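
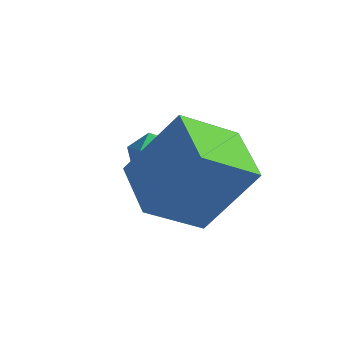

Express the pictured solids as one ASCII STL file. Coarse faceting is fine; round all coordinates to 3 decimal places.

solid 
facet normal 0.063 -0.093 0.994
outer loop
vertex -4.1 3.11 0.91
vertex -3.87 2.504 0.839
vertex -3.458 3.009 0.86
endloop
endfacet
facet normal 0.154 0.587 0.795
outer loop
vertex -4.1 3.11 0.91
vertex -3.458 3.009 0.86
vertex -3.734 3.508 0.545
endloop
endfacet
facet normal -0.427 0.792 0.436
outer loop
vertex -4.1 3.11 0.91
vertex -3.734 3.508 0.545
vertex -4.317 3.312 0.33
endloop
endfacet
facet normal -0.879 0.239 0.412
outer loop
vertex -4.1 3.11 0.91
vertex -4.317 3.312 0.33
vertex -4.401 2.692 0.511
endloop
endfacet
facet normal -0.576 -0.307 0.757
outer loop
vertex -4.1 3.11 0.91
vertex -4.401 2.692 0.511
vertex -3.87 2.504 0.839
endloop
endfacet
facet normal 0.710 0.612 0.347
outer loop
vertex -3.734 3.508 0.545
vertex -3.458 3.009 0.86
vertex -3.279 3.148 0.249
endloop
endfacet
facet normal 0.562 -0.487 0.669
outer loop
vertex -3.458 3.009 0.86
vertex -3.87 2.504 0.839
vertex -3.363 2.528 0.43
endloop
endfacet
facet normal -0.472 -0.833 0.287
outer loop
vertex -3.87 2.504 0.839
vertex -4.401 2.692 0.511
vertex -3.946 2.332 0.215
endloop
endfacet
facet normal -0.961 0.051 -0.270
outer loop
vertex -4.401 2.692 0.511
vertex -4.317 3.312 0.33
vertex -4.222 2.831 -0.1
endloop
endfacet
facet normal -0.232 0.945 -0.232
outer loop
vertex -4.317 3.312 0.33
vertex -3.734 3.508 0.545
vertex -3.81 3.336 -0.079
endloop
endfacet
facet normal 0.879 -0.239 -0.412
outer loop
vertex -3.58 2.73 -0.15
vertex -3.279 3.148 0.249
vertex -3.363 2.528 0.43
endloop
endfacet
facet normal 0.427 -0.792 -0.436
outer loop
vertex -3.58 2.73 -0.15
vertex -3.363 2.528 0.43
vertex -3.946 2.332 0.215
endloop
endfacet
facet normal -0.154 -0.587 -0.795
outer loop
vertex -3.58 2.73 -0.15
vertex -3.946 2.332 0.215
vertex -4.222 2.831 -0.1
endloop
endfacet
facet normal -0.063 0.093 -0.994
outer loop
vertex -3.58 2.73 -0.15
vertex -4.222 2.831 -0.1
vertex -3.81 3.336 -0.079
endloop
endfacet
facet normal 0.576 0.307 -0.757
outer loop
vertex -3.58 2.73 -0.15
vertex -3.81 3.336 -0.079
vertex -3.279 3.148 0.249
endloop
endfacet
facet normal 0.961 -0.051 0.270
outer loop
vertex -3.363 2.528 0.43
vertex -3.279 3.148 0.249
vertex -3.458 3.009 0.86
endloop
endfacet
facet normal 0.232 -0.945 0.232
outer loop
vertex -3.946 2.332 0.215
vertex -3.363 2.528 0.43
vertex -3.87 2.504 0.839
endloop
endfacet
facet normal -0.710 -0.612 -0.347
outer loop
vertex -4.222 2.831 -0.1
vertex -3.946 2.332 0.215
vertex -4.401 2.692 0.511
endloop
endfacet
facet normal -0.562 0.487 -0.669
outer loop
vertex -3.81 3.336 -0.079
vertex -4.222 2.831 -0.1
vertex -4.317 3.312 0.33
endloop
endfacet
facet normal 0.472 0.833 -0.287
outer loop
vertex -3.279 3.148 0.249
vertex -3.81 3.336 -0.079
vertex -3.734 3.508 0.545
endloop
endfacet
facet normal -0.377 -0.485 -0.789
outer loop
vertex -2.265 0.62 1.103
vertex -3.541 1.515 1.163
vertex -1.501 1.781 0.024
endloop
endfacet
facet normal 0.818 -0.574 -0.039
outer loop
vertex -0.719 2.785 1.657
vertex -2.265 0.62 1.103
vertex -1.501 1.781 0.024
endloop
endfacet
facet normal -0.377 -0.485 -0.789
outer loop
vertex -1.501 1.781 0.024
vertex -3.541 1.515 1.163
vertex -2.777 2.677 0.084
endloop
endfacet
facet normal 0.434 0.660 -0.613
outer loop
vertex -2.777 2.677 0.084
vertex -0.719 2.785 1.657
vertex -1.501 1.781 0.024
endloop
endfacet
facet normal -0.434 -0.660 0.613
outer loop
vertex -2.265 0.62 1.103
vertex -2.759 2.519 2.796
vertex -3.541 1.515 1.163
endloop
endfacet
facet normal 0.818 -0.574 -0.039
outer loop
vertex -1.483 1.623 2.736
vertex -2.265 0.62 1.103
vertex -0.719 2.785 1.657
endloop
endfacet
facet normal -0.434 -0.660 0.613
outer loop
vertex -1.483 1.623 2.736
vertex -2.759 2.519 2.796
vertex -2.265 0.62 1.103
endloop
endfacet
facet normal -0.818 0.574 0.039
outer loop
vertex -3.541 1.515 1.163
vertex -2.759 2.519 2.796
vertex -2.777 2.677 0.084
endloop
endfacet
facet normal 0.434 0.660 -0.613
outer loop
vertex -1.995 3.68 1.717
vertex -0.719 2.785 1.657
vertex -2.777 2.677 0.084
endloop
endfacet
facet normal -0.818 0.574 0.039
outer loop
vertex -2.777 2.677 0.084
vertex -2.759 2.519 2.796
vertex -1.995 3.68 1.717
endloop
endfacet
facet normal 0.377 0.485 0.789
outer loop
vertex -1.995 3.68 1.717
vertex -1.483 1.623 2.736
vertex -0.719 2.785 1.657
endloop
endfacet
facet normal 0.378 0.485 0.789
outer loop
vertex -2.759 2.519 2.796
vertex -1.483 1.623 2.736
vertex -1.995 3.68 1.717
endloop
endfacet

endsolid


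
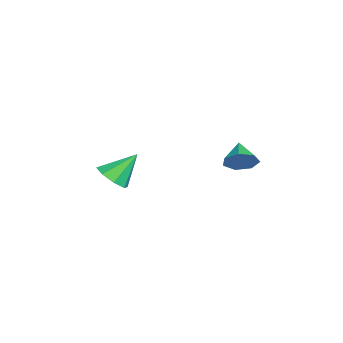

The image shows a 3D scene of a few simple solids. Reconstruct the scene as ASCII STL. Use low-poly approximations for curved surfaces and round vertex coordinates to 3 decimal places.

solid 
facet normal 0.873 0.095 -0.479
outer loop
vertex 1.537 3.836 1.302
vertex 1.137 3.949 0.595
vertex 1.376 4.511 1.143
endloop
endfacet
facet normal -0.078 0.211 0.974
outer loop
vertex 1.537 3.836 1.302
vertex 1.376 4.511 1.143
vertex 0.063 3.831 1.185
endloop
endfacet
facet normal 0.872 0.096 -0.479
outer loop
vertex 1.376 4.511 1.143
vertex 1.137 3.949 0.595
vertex 1.034 4.762 0.571
endloop
endfacet
facet normal -0.370 0.749 0.550
outer loop
vertex 1.376 4.511 1.143
vertex 1.034 4.762 0.571
vertex 0.063 3.831 1.185
endloop
endfacet
facet normal 0.872 0.096 -0.479
outer loop
vertex 1.034 4.762 0.571
vertex 1.137 3.949 0.595
vertex 0.77 4.401 0.018
endloop
endfacet
facet normal -0.721 0.685 -0.103
outer loop
vertex 1.034 4.762 0.571
vertex 0.77 4.401 0.018
vertex 0.063 3.831 1.185
endloop
endfacet
facet normal 0.872 0.096 -0.479
outer loop
vertex 0.77 4.401 0.018
vertex 1.137 3.949 0.595
vertex 0.782 3.699 -0.101
endloop
endfacet
facet normal -0.868 0.069 -0.492
outer loop
vertex 0.77 4.401 0.018
vertex 0.782 3.699 -0.101
vertex 0.063 3.831 1.185
endloop
endfacet
facet normal 0.873 0.095 -0.479
outer loop
vertex 0.782 3.699 -0.101
vertex 1.137 3.949 0.595
vertex 1.061 3.185 0.305
endloop
endfacet
facet normal -0.699 -0.637 -0.326
outer loop
vertex 0.782 3.699 -0.101
vertex 1.061 3.185 0.305
vertex 0.063 3.831 1.185
endloop
endfacet
facet normal 0.873 0.095 -0.479
outer loop
vertex 1.061 3.185 0.305
vertex 1.137 3.949 0.595
vertex 1.397 3.246 0.929
endloop
endfacet
facet normal -0.342 -0.899 0.272
outer loop
vertex 1.061 3.185 0.305
vertex 1.397 3.246 0.929
vertex 0.063 3.831 1.185
endloop
endfacet
facet normal 0.873 0.095 -0.479
outer loop
vertex 1.397 3.246 0.929
vertex 1.137 3.949 0.595
vertex 1.537 3.836 1.302
endloop
endfacet
facet normal -0.066 -0.522 0.850
outer loop
vertex 1.397 3.246 0.929
vertex 1.537 3.836 1.302
vertex 0.063 3.831 1.185
endloop
endfacet
facet normal 0.258 -0.638 -0.726
outer loop
vertex -2.056 -2.306 -2.171
vertex -2.692 -1.925 -2.732
vertex -1.793 -1.766 -2.552
endloop
endfacet
facet normal 0.690 0.161 0.705
outer loop
vertex -2.056 -2.306 -2.171
vertex -1.793 -1.766 -2.552
vertex -3.148 -0.795 -1.448
endloop
endfacet
facet normal 0.258 -0.638 -0.726
outer loop
vertex -1.793 -1.766 -2.552
vertex -2.692 -1.925 -2.732
vertex -2.057 -1.319 -3.039
endloop
endfacet
facet normal 0.690 0.679 0.249
outer loop
vertex -1.793 -1.766 -2.552
vertex -2.057 -1.319 -3.039
vertex -3.148 -0.795 -1.448
endloop
endfacet
facet normal 0.258 -0.638 -0.726
outer loop
vertex -2.057 -1.319 -3.039
vertex -2.692 -1.925 -2.732
vertex -2.692 -1.226 -3.346
endloop
endfacet
facet normal 0.221 0.961 -0.165
outer loop
vertex -2.057 -1.319 -3.039
vertex -2.692 -1.226 -3.346
vertex -3.148 -0.795 -1.448
endloop
endfacet
facet normal 0.258 -0.638 -0.726
outer loop
vertex -2.692 -1.226 -3.346
vertex -2.692 -1.925 -2.732
vertex -3.328 -1.543 -3.294
endloop
endfacet
facet normal -0.445 0.844 -0.299
outer loop
vertex -2.692 -1.226 -3.346
vertex -3.328 -1.543 -3.294
vertex -3.148 -0.795 -1.448
endloop
endfacet
facet normal 0.257 -0.638 -0.725
outer loop
vertex -3.328 -1.543 -3.294
vertex -2.692 -1.925 -2.732
vertex -3.591 -2.083 -2.912
endloop
endfacet
facet normal -0.916 0.396 -0.071
outer loop
vertex -3.328 -1.543 -3.294
vertex -3.591 -2.083 -2.912
vertex -3.148 -0.795 -1.448
endloop
endfacet
facet normal 0.257 -0.638 -0.725
outer loop
vertex -3.591 -2.083 -2.912
vertex -2.692 -1.925 -2.732
vertex -3.327 -2.53 -2.425
endloop
endfacet
facet normal -0.915 -0.122 0.384
outer loop
vertex -3.591 -2.083 -2.912
vertex -3.327 -2.53 -2.425
vertex -3.148 -0.795 -1.448
endloop
endfacet
facet normal 0.257 -0.638 -0.726
outer loop
vertex -3.327 -2.53 -2.425
vertex -2.692 -1.925 -2.732
vertex -2.692 -2.623 -2.118
endloop
endfacet
facet normal -0.445 -0.404 0.799
outer loop
vertex -3.327 -2.53 -2.425
vertex -2.692 -2.623 -2.118
vertex -3.148 -0.795 -1.448
endloop
endfacet
facet normal 0.258 -0.638 -0.725
outer loop
vertex -2.692 -2.623 -2.118
vertex -2.692 -1.925 -2.732
vertex -2.056 -2.306 -2.171
endloop
endfacet
facet normal 0.221 -0.287 0.932
outer loop
vertex -2.692 -2.623 -2.118
vertex -2.056 -2.306 -2.171
vertex -3.148 -0.795 -1.448
endloop
endfacet

endsolid


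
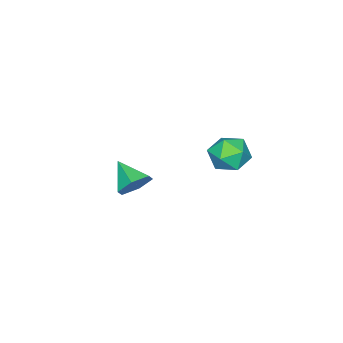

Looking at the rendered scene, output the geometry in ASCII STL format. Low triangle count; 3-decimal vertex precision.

solid 
facet normal -0.920 0.388 0.059
outer loop
vertex 1.412 3.672 1.079
vertex 1.12 2.988 1.019
vertex 1.281 3.267 1.692
endloop
endfacet
facet normal -0.452 0.786 0.423
outer loop
vertex 1.412 3.672 1.079
vertex 1.281 3.267 1.692
vertex 1.912 3.661 1.634
endloop
endfacet
facet normal 0.056 0.998 -0.031
outer loop
vertex 1.412 3.672 1.079
vertex 1.912 3.661 1.634
vertex 2.141 3.626 0.924
endloop
endfacet
facet normal -0.097 0.731 -0.675
outer loop
vertex 1.412 3.672 1.079
vertex 2.141 3.626 0.924
vertex 1.651 3.21 0.544
endloop
endfacet
facet normal -0.701 0.354 -0.619
outer loop
vertex 1.412 3.672 1.079
vertex 1.651 3.21 0.544
vertex 1.12 2.988 1.019
endloop
endfacet
facet normal -0.147 0.371 0.917
outer loop
vertex 1.912 3.661 1.634
vertex 1.281 3.267 1.692
vertex 1.929 2.97 1.916
endloop
endfacet
facet normal -0.904 -0.272 0.329
outer loop
vertex 1.281 3.267 1.692
vertex 1.12 2.988 1.019
vertex 1.439 2.554 1.536
endloop
endfacet
facet normal -0.550 -0.327 -0.768
outer loop
vertex 1.12 2.988 1.019
vertex 1.651 3.21 0.544
vertex 1.668 2.519 0.826
endloop
endfacet
facet normal 0.427 0.283 -0.859
outer loop
vertex 1.651 3.21 0.544
vertex 2.141 3.626 0.924
vertex 2.299 2.913 0.768
endloop
endfacet
facet normal 0.676 0.714 0.183
outer loop
vertex 2.141 3.626 0.924
vertex 1.912 3.661 1.634
vertex 2.46 3.192 1.441
endloop
endfacet
facet normal 0.097 -0.731 0.675
outer loop
vertex 2.168 2.508 1.381
vertex 1.929 2.97 1.916
vertex 1.439 2.554 1.536
endloop
endfacet
facet normal -0.056 -0.998 0.031
outer loop
vertex 2.168 2.508 1.381
vertex 1.439 2.554 1.536
vertex 1.668 2.519 0.826
endloop
endfacet
facet normal 0.452 -0.786 -0.423
outer loop
vertex 2.168 2.508 1.381
vertex 1.668 2.519 0.826
vertex 2.299 2.913 0.768
endloop
endfacet
facet normal 0.920 -0.388 -0.059
outer loop
vertex 2.168 2.508 1.381
vertex 2.299 2.913 0.768
vertex 2.46 3.192 1.441
endloop
endfacet
facet normal 0.701 -0.354 0.619
outer loop
vertex 2.168 2.508 1.381
vertex 2.46 3.192 1.441
vertex 1.929 2.97 1.916
endloop
endfacet
facet normal -0.427 -0.283 0.859
outer loop
vertex 1.439 2.554 1.536
vertex 1.929 2.97 1.916
vertex 1.281 3.267 1.692
endloop
endfacet
facet normal -0.676 -0.714 -0.183
outer loop
vertex 1.668 2.519 0.826
vertex 1.439 2.554 1.536
vertex 1.12 2.988 1.019
endloop
endfacet
facet normal 0.147 -0.371 -0.917
outer loop
vertex 2.299 2.913 0.768
vertex 1.668 2.519 0.826
vertex 1.651 3.21 0.544
endloop
endfacet
facet normal 0.904 0.272 -0.329
outer loop
vertex 2.46 3.192 1.441
vertex 2.299 2.913 0.768
vertex 2.141 3.626 0.924
endloop
endfacet
facet normal 0.550 0.327 0.768
outer loop
vertex 1.929 2.97 1.916
vertex 2.46 3.192 1.441
vertex 1.912 3.661 1.634
endloop
endfacet
facet normal 0.280 0.812 -0.513
outer loop
vertex 2.202 -0.93 -2.158
vertex 1.553 -0.695 -2.14
vertex 1.995 -0.529 -1.636
endloop
endfacet
facet normal 0.685 -0.420 0.595
outer loop
vertex 2.202 -0.93 -2.158
vertex 1.995 -0.529 -1.636
vertex 1.227 -1.645 -1.54
endloop
endfacet
facet normal 0.280 0.812 -0.513
outer loop
vertex 1.995 -0.529 -1.636
vertex 1.553 -0.695 -2.14
vertex 1.346 -0.294 -1.618
endloop
endfacet
facet normal 0.047 0.053 0.997
outer loop
vertex 1.995 -0.529 -1.636
vertex 1.346 -0.294 -1.618
vertex 1.227 -1.645 -1.54
endloop
endfacet
facet normal 0.279 0.812 -0.513
outer loop
vertex 1.346 -0.294 -1.618
vertex 1.553 -0.695 -2.14
vertex 0.905 -0.461 -2.122
endloop
endfacet
facet normal -0.765 0.104 0.635
outer loop
vertex 1.346 -0.294 -1.618
vertex 0.905 -0.461 -2.122
vertex 1.227 -1.645 -1.54
endloop
endfacet
facet normal 0.279 0.812 -0.513
outer loop
vertex 0.905 -0.461 -2.122
vertex 1.553 -0.695 -2.14
vertex 1.112 -0.862 -2.644
endloop
endfacet
facet normal -0.939 -0.318 -0.128
outer loop
vertex 0.905 -0.461 -2.122
vertex 1.112 -0.862 -2.644
vertex 1.227 -1.645 -1.54
endloop
endfacet
facet normal 0.279 0.812 -0.513
outer loop
vertex 1.112 -0.862 -2.644
vertex 1.553 -0.695 -2.14
vertex 1.761 -1.096 -2.662
endloop
endfacet
facet normal -0.300 -0.792 -0.531
outer loop
vertex 1.112 -0.862 -2.644
vertex 1.761 -1.096 -2.662
vertex 1.227 -1.645 -1.54
endloop
endfacet
facet normal 0.280 0.812 -0.512
outer loop
vertex 1.761 -1.096 -2.662
vertex 1.553 -0.695 -2.14
vertex 2.202 -0.93 -2.158
endloop
endfacet
facet normal 0.511 -0.843 -0.169
outer loop
vertex 1.761 -1.096 -2.662
vertex 2.202 -0.93 -2.158
vertex 1.227 -1.645 -1.54
endloop
endfacet

endsolid


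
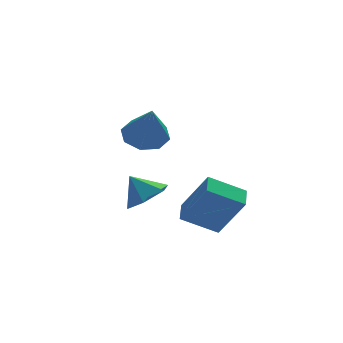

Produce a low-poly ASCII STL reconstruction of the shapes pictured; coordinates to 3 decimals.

solid 
facet normal -0.384 0.358 -0.851
outer loop
vertex -2.385 0.07 0.406
vertex -2.067 0.868 0.598
vertex -1.128 -0.262 -0.301
endloop
endfacet
facet normal -0.362 -0.906 -0.218
outer loop
vertex -0.413 -0.928 1.282
vertex -2.385 0.07 0.406
vertex -1.128 -0.262 -0.301
endloop
endfacet
facet normal -0.384 0.358 -0.851
outer loop
vertex -1.128 -0.262 -0.301
vertex -2.067 0.868 0.598
vertex -0.81 0.536 -0.109
endloop
endfacet
facet normal 0.850 -0.224 -0.478
outer loop
vertex -0.81 0.536 -0.109
vertex -0.413 -0.928 1.282
vertex -1.128 -0.262 -0.301
endloop
endfacet
facet normal -0.850 0.224 0.478
outer loop
vertex -2.385 0.07 0.406
vertex -1.352 0.202 2.181
vertex -2.067 0.868 0.598
endloop
endfacet
facet normal -0.362 -0.906 -0.218
outer loop
vertex -1.67 -0.596 1.989
vertex -2.385 0.07 0.406
vertex -0.413 -0.928 1.282
endloop
endfacet
facet normal -0.850 0.224 0.478
outer loop
vertex -1.67 -0.596 1.989
vertex -1.352 0.202 2.181
vertex -2.385 0.07 0.406
endloop
endfacet
facet normal 0.362 0.906 0.218
outer loop
vertex -2.067 0.868 0.598
vertex -1.352 0.202 2.181
vertex -0.81 0.536 -0.109
endloop
endfacet
facet normal 0.850 -0.224 -0.478
outer loop
vertex -0.095 -0.13 1.474
vertex -0.413 -0.928 1.282
vertex -0.81 0.536 -0.109
endloop
endfacet
facet normal 0.362 0.906 0.218
outer loop
vertex -0.81 0.536 -0.109
vertex -1.352 0.202 2.181
vertex -0.095 -0.13 1.474
endloop
endfacet
facet normal 0.384 -0.358 0.851
outer loop
vertex -0.095 -0.13 1.474
vertex -1.67 -0.596 1.989
vertex -0.413 -0.928 1.282
endloop
endfacet
facet normal 0.384 -0.358 0.851
outer loop
vertex -1.352 0.202 2.181
vertex -1.67 -0.596 1.989
vertex -0.095 -0.13 1.474
endloop
endfacet
facet normal 0.000 0.471 -0.882
outer loop
vertex -1.501 4.299 2.691
vertex -2.349 4.06 2.563
vertex -1.941 4.758 2.936
endloop
endfacet
facet normal 0.690 0.313 0.653
outer loop
vertex -1.501 4.299 2.691
vertex -1.941 4.758 2.936
vertex -2.351 3.24 4.097
endloop
endfacet
facet normal 0.001 0.471 -0.882
outer loop
vertex -1.941 4.758 2.936
vertex -2.349 4.06 2.563
vertex -2.62 4.808 2.962
endloop
endfacet
facet normal 0.074 0.593 0.802
outer loop
vertex -1.941 4.758 2.936
vertex -2.62 4.808 2.962
vertex -2.351 3.24 4.097
endloop
endfacet
facet normal 0.001 0.471 -0.882
outer loop
vertex -2.62 4.808 2.962
vertex -2.349 4.06 2.563
vertex -3.14 4.421 2.755
endloop
endfacet
facet normal -0.583 0.408 0.702
outer loop
vertex -2.62 4.808 2.962
vertex -3.14 4.421 2.755
vertex -2.351 3.24 4.097
endloop
endfacet
facet normal 0.002 0.472 -0.881
outer loop
vertex -3.14 4.421 2.755
vertex -2.349 4.06 2.563
vertex -3.197 3.822 2.434
endloop
endfacet
facet normal -0.901 -0.135 0.411
outer loop
vertex -3.14 4.421 2.755
vertex -3.197 3.822 2.434
vertex -2.351 3.24 4.097
endloop
endfacet
facet normal 0.002 0.472 -0.882
outer loop
vertex -3.197 3.822 2.434
vertex -2.349 4.06 2.563
vertex -2.757 3.363 2.189
endloop
endfacet
facet normal -0.691 -0.716 0.101
outer loop
vertex -3.197 3.822 2.434
vertex -2.757 3.363 2.189
vertex -2.351 3.24 4.097
endloop
endfacet
facet normal 0.001 0.472 -0.881
outer loop
vertex -2.757 3.363 2.189
vertex -2.349 4.06 2.563
vertex -2.078 3.313 2.163
endloop
endfacet
facet normal -0.075 -0.996 -0.048
outer loop
vertex -2.757 3.363 2.189
vertex -2.078 3.313 2.163
vertex -2.351 3.24 4.097
endloop
endfacet
facet normal 0.001 0.472 -0.881
outer loop
vertex -2.078 3.313 2.163
vertex -2.349 4.06 2.563
vertex -1.558 3.7 2.371
endloop
endfacet
facet normal 0.583 -0.811 0.052
outer loop
vertex -2.078 3.313 2.163
vertex -1.558 3.7 2.371
vertex -2.351 3.24 4.097
endloop
endfacet
facet normal 0.000 0.471 -0.882
outer loop
vertex -1.558 3.7 2.371
vertex -2.349 4.06 2.563
vertex -1.501 4.299 2.691
endloop
endfacet
facet normal 0.900 -0.268 0.342
outer loop
vertex -1.558 3.7 2.371
vertex -1.501 4.299 2.691
vertex -2.351 3.24 4.097
endloop
endfacet
facet normal 0.456 -0.418 -0.786
outer loop
vertex -2.524 1.359 1.136
vertex -2.927 1.938 0.594
vertex -2.135 2.137 0.948
endloop
endfacet
facet normal 0.377 0.035 0.926
outer loop
vertex -2.524 1.359 1.136
vertex -2.135 2.137 0.948
vertex -3.433 2.402 1.466
endloop
endfacet
facet normal 0.456 -0.418 -0.786
outer loop
vertex -2.135 2.137 0.948
vertex -2.927 1.938 0.594
vertex -2.538 2.716 0.406
endloop
endfacet
facet normal 0.369 0.759 0.536
outer loop
vertex -2.135 2.137 0.948
vertex -2.538 2.716 0.406
vertex -3.433 2.402 1.466
endloop
endfacet
facet normal 0.456 -0.418 -0.786
outer loop
vertex -2.538 2.716 0.406
vertex -2.927 1.938 0.594
vertex -3.33 2.517 0.052
endloop
endfacet
facet normal -0.268 0.962 0.059
outer loop
vertex -2.538 2.716 0.406
vertex -3.33 2.517 0.052
vertex -3.433 2.402 1.466
endloop
endfacet
facet normal 0.456 -0.418 -0.786
outer loop
vertex -3.33 2.517 0.052
vertex -2.927 1.938 0.594
vertex -3.719 1.739 0.24
endloop
endfacet
facet normal -0.897 0.441 -0.029
outer loop
vertex -3.33 2.517 0.052
vertex -3.719 1.739 0.24
vertex -3.433 2.402 1.466
endloop
endfacet
facet normal 0.456 -0.418 -0.786
outer loop
vertex -3.719 1.739 0.24
vertex -2.927 1.938 0.594
vertex -3.316 1.16 0.782
endloop
endfacet
facet normal -0.889 -0.282 0.360
outer loop
vertex -3.719 1.739 0.24
vertex -3.316 1.16 0.782
vertex -3.433 2.402 1.466
endloop
endfacet
facet normal 0.456 -0.418 -0.786
outer loop
vertex -3.316 1.16 0.782
vertex -2.927 1.938 0.594
vertex -2.524 1.359 1.136
endloop
endfacet
facet normal -0.252 -0.485 0.837
outer loop
vertex -3.316 1.16 0.782
vertex -2.524 1.359 1.136
vertex -3.433 2.402 1.466
endloop
endfacet

endsolid


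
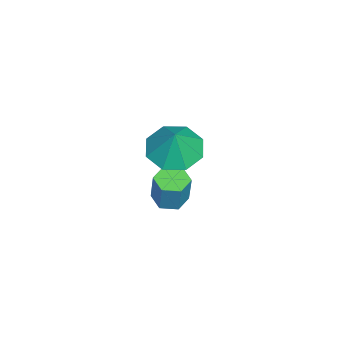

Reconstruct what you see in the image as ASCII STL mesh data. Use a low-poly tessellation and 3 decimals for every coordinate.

solid 
facet normal -0.419 -0.088 -0.904
outer loop
vertex 3.186 4.409 -0.49
vertex 2.42 3.873 -0.083
vertex 2.594 4.863 -0.26
endloop
endfacet
facet normal 0.650 0.705 0.283
outer loop
vertex 3.186 4.409 -0.49
vertex 2.594 4.863 -0.26
vertex 2.96 3.987 1.083
endloop
endfacet
facet normal -0.419 -0.088 -0.904
outer loop
vertex 2.594 4.863 -0.26
vertex 2.42 3.873 -0.083
vertex 1.9 4.737 0.074
endloop
endfacet
facet normal 0.099 0.846 0.525
outer loop
vertex 2.594 4.863 -0.26
vertex 1.9 4.737 0.074
vertex 2.96 3.987 1.083
endloop
endfacet
facet normal -0.420 -0.088 -0.903
outer loop
vertex 1.9 4.737 0.074
vertex 2.42 3.873 -0.083
vertex 1.51 4.105 0.317
endloop
endfacet
facet normal -0.365 0.522 0.771
outer loop
vertex 1.9 4.737 0.074
vertex 1.51 4.105 0.317
vertex 2.96 3.987 1.083
endloop
endfacet
facet normal -0.419 -0.088 -0.904
outer loop
vertex 1.51 4.105 0.317
vertex 2.42 3.873 -0.083
vertex 1.653 3.338 0.325
endloop
endfacet
facet normal -0.471 -0.079 0.879
outer loop
vertex 1.51 4.105 0.317
vertex 1.653 3.338 0.325
vertex 2.96 3.987 1.083
endloop
endfacet
facet normal -0.420 -0.087 -0.903
outer loop
vertex 1.653 3.338 0.325
vertex 2.42 3.873 -0.083
vertex 2.245 2.884 0.094
endloop
endfacet
facet normal -0.156 -0.602 0.783
outer loop
vertex 1.653 3.338 0.325
vertex 2.245 2.884 0.094
vertex 2.96 3.987 1.083
endloop
endfacet
facet normal -0.419 -0.088 -0.904
outer loop
vertex 2.245 2.884 0.094
vertex 2.42 3.873 -0.083
vertex 2.939 3.01 -0.24
endloop
endfacet
facet normal 0.395 -0.742 0.542
outer loop
vertex 2.245 2.884 0.094
vertex 2.939 3.01 -0.24
vertex 2.96 3.987 1.083
endloop
endfacet
facet normal -0.419 -0.088 -0.904
outer loop
vertex 2.939 3.01 -0.24
vertex 2.42 3.873 -0.083
vertex 3.329 3.642 -0.482
endloop
endfacet
facet normal 0.860 -0.418 0.295
outer loop
vertex 2.939 3.01 -0.24
vertex 3.329 3.642 -0.482
vertex 2.96 3.987 1.083
endloop
endfacet
facet normal -0.419 -0.088 -0.904
outer loop
vertex 3.329 3.642 -0.482
vertex 2.42 3.873 -0.083
vertex 3.186 4.409 -0.49
endloop
endfacet
facet normal 0.965 0.182 0.187
outer loop
vertex 3.329 3.642 -0.482
vertex 3.186 4.409 -0.49
vertex 2.96 3.987 1.083
endloop
endfacet
facet normal -0.253 -0.113 -0.961
outer loop
vertex 1.171 3.088 -4.548
vertex 0.564 3.341 -4.418
vertex 1.065 3.748 -4.598
endloop
endfacet
facet normal 0.955 0.133 -0.267
outer loop
vertex 1.171 3.088 -4.548
vertex 1.065 3.748 -4.598
vertex 1.522 3.246 -3.212
endloop
endfacet
facet normal 0.955 0.132 -0.267
outer loop
vertex 1.522 3.246 -3.212
vertex 1.065 3.748 -4.598
vertex 1.417 3.905 -3.262
endloop
endfacet
facet normal 0.253 0.113 0.961
outer loop
vertex 1.522 3.246 -3.212
vertex 1.417 3.905 -3.262
vertex 0.916 3.499 -3.082
endloop
endfacet
facet normal -0.253 -0.113 -0.961
outer loop
vertex 1.065 3.748 -4.598
vertex 0.564 3.341 -4.418
vertex 0.459 4.001 -4.468
endloop
endfacet
facet normal 0.341 0.919 -0.198
outer loop
vertex 1.065 3.748 -4.598
vertex 0.459 4.001 -4.468
vertex 1.417 3.905 -3.262
endloop
endfacet
facet normal 0.341 0.919 -0.198
outer loop
vertex 1.417 3.905 -3.262
vertex 0.459 4.001 -4.468
vertex 0.81 4.158 -3.132
endloop
endfacet
facet normal 0.253 0.114 0.961
outer loop
vertex 1.417 3.905 -3.262
vertex 0.81 4.158 -3.132
vertex 0.916 3.499 -3.082
endloop
endfacet
facet normal -0.253 -0.113 -0.961
outer loop
vertex 0.459 4.001 -4.468
vertex 0.564 3.341 -4.418
vertex -0.042 3.594 -4.288
endloop
endfacet
facet normal -0.614 0.786 0.069
outer loop
vertex 0.459 4.001 -4.468
vertex -0.042 3.594 -4.288
vertex 0.81 4.158 -3.132
endloop
endfacet
facet normal -0.613 0.787 0.068
outer loop
vertex 0.81 4.158 -3.132
vertex -0.042 3.594 -4.288
vertex 0.309 3.752 -2.952
endloop
endfacet
facet normal 0.253 0.114 0.961
outer loop
vertex 0.81 4.158 -3.132
vertex 0.309 3.752 -2.952
vertex 0.916 3.499 -3.082
endloop
endfacet
facet normal -0.253 -0.113 -0.961
outer loop
vertex -0.042 3.594 -4.288
vertex 0.564 3.341 -4.418
vertex 0.063 2.935 -4.238
endloop
endfacet
facet normal -0.955 -0.132 0.266
outer loop
vertex -0.042 3.594 -4.288
vertex 0.063 2.935 -4.238
vertex 0.309 3.752 -2.952
endloop
endfacet
facet normal -0.954 -0.133 0.267
outer loop
vertex 0.309 3.752 -2.952
vertex 0.063 2.935 -4.238
vertex 0.415 3.092 -2.902
endloop
endfacet
facet normal 0.253 0.113 0.961
outer loop
vertex 0.309 3.752 -2.952
vertex 0.415 3.092 -2.902
vertex 0.916 3.499 -3.082
endloop
endfacet
facet normal -0.253 -0.114 -0.961
outer loop
vertex 0.063 2.935 -4.238
vertex 0.564 3.341 -4.418
vertex 0.67 2.682 -4.368
endloop
endfacet
facet normal -0.341 -0.919 0.198
outer loop
vertex 0.063 2.935 -4.238
vertex 0.67 2.682 -4.368
vertex 0.415 3.092 -2.902
endloop
endfacet
facet normal -0.341 -0.919 0.198
outer loop
vertex 0.415 3.092 -2.902
vertex 0.67 2.682 -4.368
vertex 1.021 2.839 -3.032
endloop
endfacet
facet normal 0.253 0.113 0.961
outer loop
vertex 0.415 3.092 -2.902
vertex 1.021 2.839 -3.032
vertex 0.916 3.499 -3.082
endloop
endfacet
facet normal -0.253 -0.114 -0.961
outer loop
vertex 0.67 2.682 -4.368
vertex 0.564 3.341 -4.418
vertex 1.171 3.088 -4.548
endloop
endfacet
facet normal 0.613 -0.787 -0.069
outer loop
vertex 0.67 2.682 -4.368
vertex 1.171 3.088 -4.548
vertex 1.021 2.839 -3.032
endloop
endfacet
facet normal 0.614 -0.786 -0.068
outer loop
vertex 1.021 2.839 -3.032
vertex 1.171 3.088 -4.548
vertex 1.522 3.246 -3.212
endloop
endfacet
facet normal 0.253 0.113 0.961
outer loop
vertex 1.021 2.839 -3.032
vertex 1.522 3.246 -3.212
vertex 0.916 3.499 -3.082
endloop
endfacet

endsolid


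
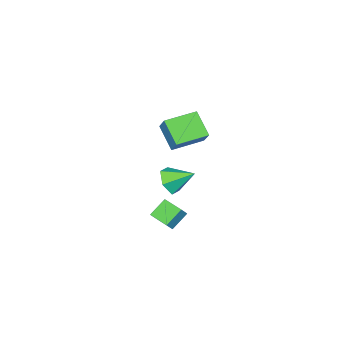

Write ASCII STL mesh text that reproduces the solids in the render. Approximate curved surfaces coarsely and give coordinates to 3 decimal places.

solid 
facet normal -0.938 0.333 0.097
outer loop
vertex -4.851 -3.388 1.2
vertex -4.461 -1.936 -0.011
vertex -5.274 -4.241 0.041
endloop
endfacet
facet normal -0.202 -0.752 0.627
outer loop
vertex -3.239 -4.964 -0.169
vertex -4.851 -3.388 1.2
vertex -5.274 -4.241 0.041
endloop
endfacet
facet normal -0.938 0.333 0.097
outer loop
vertex -5.274 -4.241 0.041
vertex -4.461 -1.936 -0.011
vertex -4.884 -2.79 -1.17
endloop
endfacet
facet normal -0.282 -0.569 -0.773
outer loop
vertex -4.884 -2.79 -1.17
vertex -3.239 -4.964 -0.169
vertex -5.274 -4.241 0.041
endloop
endfacet
facet normal 0.282 0.569 0.773
outer loop
vertex -4.851 -3.388 1.2
vertex -2.426 -2.659 -0.221
vertex -4.461 -1.936 -0.011
endloop
endfacet
facet normal -0.202 -0.752 0.628
outer loop
vertex -2.816 -4.11 0.99
vertex -4.851 -3.388 1.2
vertex -3.239 -4.964 -0.169
endloop
endfacet
facet normal 0.282 0.569 0.773
outer loop
vertex -2.816 -4.11 0.99
vertex -2.426 -2.659 -0.221
vertex -4.851 -3.388 1.2
endloop
endfacet
facet normal 0.202 0.752 -0.628
outer loop
vertex -4.461 -1.936 -0.011
vertex -2.426 -2.659 -0.221
vertex -4.884 -2.79 -1.17
endloop
endfacet
facet normal -0.282 -0.569 -0.773
outer loop
vertex -2.849 -3.512 -1.38
vertex -3.239 -4.964 -0.169
vertex -4.884 -2.79 -1.17
endloop
endfacet
facet normal 0.202 0.752 -0.627
outer loop
vertex -4.884 -2.79 -1.17
vertex -2.426 -2.659 -0.221
vertex -2.849 -3.512 -1.38
endloop
endfacet
facet normal 0.938 -0.333 -0.097
outer loop
vertex -2.849 -3.512 -1.38
vertex -2.816 -4.11 0.99
vertex -3.239 -4.964 -0.169
endloop
endfacet
facet normal 0.938 -0.333 -0.097
outer loop
vertex -2.426 -2.659 -0.221
vertex -2.816 -4.11 0.99
vertex -2.849 -3.512 -1.38
endloop
endfacet
facet normal 0.464 -0.715 -0.523
outer loop
vertex 1.755 0.371 1.3
vertex 1.364 0.742 0.446
vertex 2.257 1.077 0.78
endloop
endfacet
facet normal 0.440 0.309 0.843
outer loop
vertex 1.755 0.371 1.3
vertex 2.257 1.077 0.78
vertex 0.576 1.958 1.334
endloop
endfacet
facet normal 0.464 -0.715 -0.523
outer loop
vertex 2.257 1.077 0.78
vertex 1.364 0.742 0.446
vertex 1.866 1.448 -0.074
endloop
endfacet
facet normal 0.496 0.856 0.145
outer loop
vertex 2.257 1.077 0.78
vertex 1.866 1.448 -0.074
vertex 0.576 1.958 1.334
endloop
endfacet
facet normal 0.465 -0.715 -0.522
outer loop
vertex 1.866 1.448 -0.074
vertex 1.364 0.742 0.446
vertex 0.974 1.113 -0.409
endloop
endfacet
facet normal -0.156 0.874 -0.459
outer loop
vertex 1.866 1.448 -0.074
vertex 0.974 1.113 -0.409
vertex 0.576 1.958 1.334
endloop
endfacet
facet normal 0.464 -0.716 -0.522
outer loop
vertex 0.974 1.113 -0.409
vertex 1.364 0.742 0.446
vertex 0.472 0.408 0.111
endloop
endfacet
facet normal -0.864 0.346 -0.365
outer loop
vertex 0.974 1.113 -0.409
vertex 0.472 0.408 0.111
vertex 0.576 1.958 1.334
endloop
endfacet
facet normal 0.464 -0.714 -0.524
outer loop
vertex 0.472 0.408 0.111
vertex 1.364 0.742 0.446
vertex 0.863 0.036 0.965
endloop
endfacet
facet normal -0.921 -0.202 0.334
outer loop
vertex 0.472 0.408 0.111
vertex 0.863 0.036 0.965
vertex 0.576 1.958 1.334
endloop
endfacet
facet normal 0.465 -0.714 -0.523
outer loop
vertex 0.863 0.036 0.965
vertex 1.364 0.742 0.446
vertex 1.755 0.371 1.3
endloop
endfacet
facet normal -0.269 -0.220 0.938
outer loop
vertex 0.863 0.036 0.965
vertex 1.755 0.371 1.3
vertex 0.576 1.958 1.334
endloop
endfacet
facet normal -0.606 -0.066 -0.793
outer loop
vertex 2.908 2.405 0.303
vertex 2.919 3.74 0.184
vertex 3.951 2.327 -0.487
endloop
endfacet
facet normal -0.008 -0.996 0.088
outer loop
vertex 4.441 2.38 0.156
vertex 2.908 2.405 0.303
vertex 3.951 2.327 -0.487
endloop
endfacet
facet normal -0.606 -0.066 -0.793
outer loop
vertex 3.951 2.327 -0.487
vertex 2.919 3.74 0.184
vertex 3.961 3.661 -0.605
endloop
endfacet
facet normal 0.796 -0.059 -0.602
outer loop
vertex 3.961 3.661 -0.605
vertex 4.441 2.38 0.156
vertex 3.951 2.327 -0.487
endloop
endfacet
facet normal -0.796 0.060 0.602
outer loop
vertex 2.908 2.405 0.303
vertex 3.409 3.793 0.827
vertex 2.919 3.74 0.184
endloop
endfacet
facet normal -0.008 -0.996 0.090
outer loop
vertex 3.399 2.459 0.945
vertex 2.908 2.405 0.303
vertex 4.441 2.38 0.156
endloop
endfacet
facet normal -0.795 0.059 0.603
outer loop
vertex 3.399 2.459 0.945
vertex 3.409 3.793 0.827
vertex 2.908 2.405 0.303
endloop
endfacet
facet normal 0.008 0.996 -0.089
outer loop
vertex 2.919 3.74 0.184
vertex 3.409 3.793 0.827
vertex 3.961 3.661 -0.605
endloop
endfacet
facet normal 0.795 -0.060 -0.603
outer loop
vertex 4.452 3.715 0.037
vertex 4.441 2.38 0.156
vertex 3.961 3.661 -0.605
endloop
endfacet
facet normal 0.007 0.996 -0.089
outer loop
vertex 3.961 3.661 -0.605
vertex 3.409 3.793 0.827
vertex 4.452 3.715 0.037
endloop
endfacet
facet normal 0.606 0.066 0.793
outer loop
vertex 4.452 3.715 0.037
vertex 3.399 2.459 0.945
vertex 4.441 2.38 0.156
endloop
endfacet
facet normal 0.606 0.066 0.793
outer loop
vertex 3.409 3.793 0.827
vertex 3.399 2.459 0.945
vertex 4.452 3.715 0.037
endloop
endfacet

endsolid


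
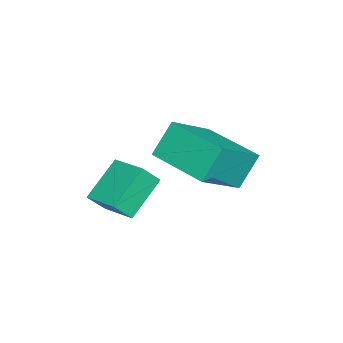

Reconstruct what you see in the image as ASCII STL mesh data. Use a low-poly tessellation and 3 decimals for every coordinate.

solid 
facet normal -0.506 -0.861 0.053
outer loop
vertex -1.884 -3.378 0.53
vertex -2.509 -2.943 1.633
vertex -3.285 -2.621 -0.561
endloop
endfacet
facet normal 0.466 -0.325 -0.823
outer loop
vertex -2.211 -0.797 -0.673
vertex -1.884 -3.378 0.53
vertex -3.285 -2.621 -0.561
endloop
endfacet
facet normal -0.507 -0.861 0.053
outer loop
vertex -3.285 -2.621 -0.561
vertex -2.509 -2.943 1.633
vertex -3.909 -2.186 0.542
endloop
endfacet
facet normal -0.726 0.393 -0.565
outer loop
vertex -3.909 -2.186 0.542
vertex -2.211 -0.797 -0.673
vertex -3.285 -2.621 -0.561
endloop
endfacet
facet normal 0.725 -0.392 0.566
outer loop
vertex -1.884 -3.378 0.53
vertex -1.435 -1.119 1.521
vertex -2.509 -2.943 1.633
endloop
endfacet
facet normal 0.466 -0.325 -0.823
outer loop
vertex -0.811 -1.554 0.418
vertex -1.884 -3.378 0.53
vertex -2.211 -0.797 -0.673
endloop
endfacet
facet normal 0.726 -0.392 0.565
outer loop
vertex -0.811 -1.554 0.418
vertex -1.435 -1.119 1.521
vertex -1.884 -3.378 0.53
endloop
endfacet
facet normal -0.466 0.325 0.823
outer loop
vertex -2.509 -2.943 1.633
vertex -1.435 -1.119 1.521
vertex -3.909 -2.186 0.542
endloop
endfacet
facet normal -0.725 0.392 -0.566
outer loop
vertex -2.836 -0.362 0.43
vertex -2.211 -0.797 -0.673
vertex -3.909 -2.186 0.542
endloop
endfacet
facet normal -0.466 0.325 0.823
outer loop
vertex -3.909 -2.186 0.542
vertex -1.435 -1.119 1.521
vertex -2.836 -0.362 0.43
endloop
endfacet
facet normal 0.506 0.861 -0.053
outer loop
vertex -2.836 -0.362 0.43
vertex -0.811 -1.554 0.418
vertex -2.211 -0.797 -0.673
endloop
endfacet
facet normal 0.506 0.861 -0.053
outer loop
vertex -1.435 -1.119 1.521
vertex -0.811 -1.554 0.418
vertex -2.836 -0.362 0.43
endloop
endfacet
facet normal -0.730 0.318 0.605
outer loop
vertex -0.863 -4.18 0.835
vertex -0.178 -3.149 1.12
vertex -1.228 -3.753 0.17
endloop
endfacet
facet normal -0.539 -0.812 -0.225
outer loop
vertex -0.082 -4.251 -0.78
vertex -0.863 -4.18 0.835
vertex -1.228 -3.753 0.17
endloop
endfacet
facet normal -0.730 0.317 0.605
outer loop
vertex -1.228 -3.753 0.17
vertex -0.178 -3.149 1.12
vertex -0.544 -2.722 0.455
endloop
endfacet
facet normal -0.420 0.490 -0.764
outer loop
vertex -0.544 -2.722 0.455
vertex -0.082 -4.251 -0.78
vertex -1.228 -3.753 0.17
endloop
endfacet
facet normal 0.420 -0.490 0.764
outer loop
vertex -0.863 -4.18 0.835
vertex 0.968 -3.647 0.17
vertex -0.178 -3.149 1.12
endloop
endfacet
facet normal -0.539 -0.812 -0.225
outer loop
vertex 0.284 -4.678 -0.115
vertex -0.863 -4.18 0.835
vertex -0.082 -4.251 -0.78
endloop
endfacet
facet normal 0.420 -0.490 0.764
outer loop
vertex 0.284 -4.678 -0.115
vertex 0.968 -3.647 0.17
vertex -0.863 -4.18 0.835
endloop
endfacet
facet normal 0.539 0.812 0.225
outer loop
vertex -0.178 -3.149 1.12
vertex 0.968 -3.647 0.17
vertex -0.544 -2.722 0.455
endloop
endfacet
facet normal -0.420 0.490 -0.764
outer loop
vertex 0.603 -3.22 -0.495
vertex -0.082 -4.251 -0.78
vertex -0.544 -2.722 0.455
endloop
endfacet
facet normal 0.539 0.812 0.225
outer loop
vertex -0.544 -2.722 0.455
vertex 0.968 -3.647 0.17
vertex 0.603 -3.22 -0.495
endloop
endfacet
facet normal 0.730 -0.317 -0.606
outer loop
vertex 0.603 -3.22 -0.495
vertex 0.284 -4.678 -0.115
vertex -0.082 -4.251 -0.78
endloop
endfacet
facet normal 0.730 -0.317 -0.605
outer loop
vertex 0.968 -3.647 0.17
vertex 0.284 -4.678 -0.115
vertex 0.603 -3.22 -0.495
endloop
endfacet

endsolid


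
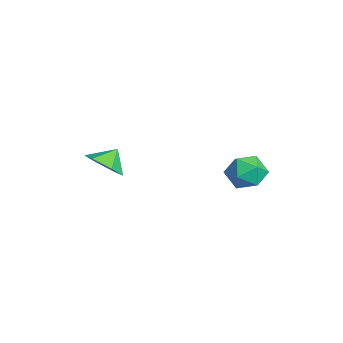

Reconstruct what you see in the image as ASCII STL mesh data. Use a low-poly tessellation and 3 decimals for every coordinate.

solid 
facet normal -0.503 -0.078 0.861
outer loop
vertex -0.784 3.904 4.393
vertex -1.306 3.126 4.018
vertex -0.44 2.962 4.509
endloop
endfacet
facet normal 0.155 0.176 0.972
outer loop
vertex -0.784 3.904 4.393
vertex -0.44 2.962 4.509
vertex 0.198 3.708 4.272
endloop
endfacet
facet normal 0.227 0.775 0.590
outer loop
vertex -0.784 3.904 4.393
vertex 0.198 3.708 4.272
vertex -0.274 4.332 3.635
endloop
endfacet
facet normal -0.386 0.890 0.243
outer loop
vertex -0.784 3.904 4.393
vertex -0.274 4.332 3.635
vertex -1.204 3.972 3.477
endloop
endfacet
facet normal -0.836 0.363 0.410
outer loop
vertex -0.784 3.904 4.393
vertex -1.204 3.972 3.477
vertex -1.306 3.126 4.018
endloop
endfacet
facet normal 0.621 -0.301 0.723
outer loop
vertex 0.198 3.708 4.272
vertex -0.44 2.962 4.509
vertex 0.284 2.808 3.823
endloop
endfacet
facet normal -0.443 -0.714 0.543
outer loop
vertex -0.44 2.962 4.509
vertex -1.306 3.126 4.018
vertex -0.646 2.448 3.665
endloop
endfacet
facet normal -0.982 -0.001 -0.187
outer loop
vertex -1.306 3.126 4.018
vertex -1.204 3.972 3.477
vertex -1.118 3.072 3.028
endloop
endfacet
facet normal -0.252 0.853 -0.458
outer loop
vertex -1.204 3.972 3.477
vertex -0.274 4.332 3.635
vertex -0.48 3.818 2.791
endloop
endfacet
facet normal 0.739 0.665 0.104
outer loop
vertex -0.274 4.332 3.635
vertex 0.198 3.708 4.272
vertex 0.386 3.654 3.282
endloop
endfacet
facet normal 0.386 -0.890 -0.243
outer loop
vertex -0.136 2.876 2.907
vertex 0.284 2.808 3.823
vertex -0.646 2.448 3.665
endloop
endfacet
facet normal -0.227 -0.775 -0.590
outer loop
vertex -0.136 2.876 2.907
vertex -0.646 2.448 3.665
vertex -1.118 3.072 3.028
endloop
endfacet
facet normal -0.155 -0.176 -0.972
outer loop
vertex -0.136 2.876 2.907
vertex -1.118 3.072 3.028
vertex -0.48 3.818 2.791
endloop
endfacet
facet normal 0.503 0.078 -0.861
outer loop
vertex -0.136 2.876 2.907
vertex -0.48 3.818 2.791
vertex 0.386 3.654 3.282
endloop
endfacet
facet normal 0.836 -0.363 -0.410
outer loop
vertex -0.136 2.876 2.907
vertex 0.386 3.654 3.282
vertex 0.284 2.808 3.823
endloop
endfacet
facet normal 0.252 -0.853 0.458
outer loop
vertex -0.646 2.448 3.665
vertex 0.284 2.808 3.823
vertex -0.44 2.962 4.509
endloop
endfacet
facet normal -0.739 -0.665 -0.104
outer loop
vertex -1.118 3.072 3.028
vertex -0.646 2.448 3.665
vertex -1.306 3.126 4.018
endloop
endfacet
facet normal -0.621 0.301 -0.723
outer loop
vertex -0.48 3.818 2.791
vertex -1.118 3.072 3.028
vertex -1.204 3.972 3.477
endloop
endfacet
facet normal 0.443 0.714 -0.543
outer loop
vertex 0.386 3.654 3.282
vertex -0.48 3.818 2.791
vertex -0.274 4.332 3.635
endloop
endfacet
facet normal 0.982 0.001 0.187
outer loop
vertex 0.284 2.808 3.823
vertex 0.386 3.654 3.282
vertex 0.198 3.708 4.272
endloop
endfacet
facet normal 0.326 -0.640 -0.696
outer loop
vertex -2.792 -1.939 3.237
vertex -3.744 -2.106 2.944
vertex -3.206 -1.366 2.516
endloop
endfacet
facet normal 0.457 0.805 0.378
outer loop
vertex -2.792 -1.939 3.237
vertex -3.206 -1.366 2.516
vertex -4.096 -1.414 3.696
endloop
endfacet
facet normal 0.326 -0.640 -0.696
outer loop
vertex -3.206 -1.366 2.516
vertex -3.744 -2.106 2.944
vertex -4.158 -1.533 2.223
endloop
endfacet
facet normal -0.150 0.986 -0.073
outer loop
vertex -3.206 -1.366 2.516
vertex -4.158 -1.533 2.223
vertex -4.096 -1.414 3.696
endloop
endfacet
facet normal 0.325 -0.641 -0.696
outer loop
vertex -4.158 -1.533 2.223
vertex -3.744 -2.106 2.944
vertex -4.696 -2.272 2.652
endloop
endfacet
facet normal -0.812 0.584 -0.013
outer loop
vertex -4.158 -1.533 2.223
vertex -4.696 -2.272 2.652
vertex -4.096 -1.414 3.696
endloop
endfacet
facet normal 0.325 -0.641 -0.696
outer loop
vertex -4.696 -2.272 2.652
vertex -3.744 -2.106 2.944
vertex -4.282 -2.845 3.373
endloop
endfacet
facet normal -0.867 0.000 0.498
outer loop
vertex -4.696 -2.272 2.652
vertex -4.282 -2.845 3.373
vertex -4.096 -1.414 3.696
endloop
endfacet
facet normal 0.326 -0.641 -0.695
outer loop
vertex -4.282 -2.845 3.373
vertex -3.744 -2.106 2.944
vertex -3.33 -2.679 3.666
endloop
endfacet
facet normal -0.260 -0.180 0.949
outer loop
vertex -4.282 -2.845 3.373
vertex -3.33 -2.679 3.666
vertex -4.096 -1.414 3.696
endloop
endfacet
facet normal 0.326 -0.640 -0.695
outer loop
vertex -3.33 -2.679 3.666
vertex -3.744 -2.106 2.944
vertex -2.792 -1.939 3.237
endloop
endfacet
facet normal 0.402 0.222 0.888
outer loop
vertex -3.33 -2.679 3.666
vertex -2.792 -1.939 3.237
vertex -4.096 -1.414 3.696
endloop
endfacet

endsolid


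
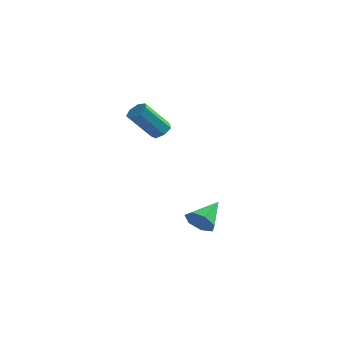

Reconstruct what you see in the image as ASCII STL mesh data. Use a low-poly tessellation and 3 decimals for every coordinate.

solid 
facet normal 0.411 0.504 -0.759
outer loop
vertex -2.268 -1.255 2.093
vertex -2.738 -0.781 2.153
vertex -2.14 -0.817 2.453
endloop
endfacet
facet normal 0.884 -0.422 0.199
outer loop
vertex -2.268 -1.255 2.093
vertex -2.14 -0.817 2.453
vertex -3.132 -2.313 3.687
endloop
endfacet
facet normal 0.884 -0.423 0.199
outer loop
vertex -3.132 -2.313 3.687
vertex -2.14 -0.817 2.453
vertex -3.004 -1.876 4.047
endloop
endfacet
facet normal -0.412 -0.504 0.759
outer loop
vertex -3.132 -2.313 3.687
vertex -3.004 -1.876 4.047
vertex -3.602 -1.839 3.747
endloop
endfacet
facet normal 0.411 0.504 -0.760
outer loop
vertex -2.14 -0.817 2.453
vertex -2.738 -0.781 2.153
vertex -2.462 -0.352 2.587
endloop
endfacet
facet normal 0.724 0.326 0.609
outer loop
vertex -2.14 -0.817 2.453
vertex -2.462 -0.352 2.587
vertex -3.004 -1.876 4.047
endloop
endfacet
facet normal 0.724 0.325 0.608
outer loop
vertex -3.004 -1.876 4.047
vertex -2.462 -0.352 2.587
vertex -3.326 -1.411 4.182
endloop
endfacet
facet normal -0.412 -0.505 0.758
outer loop
vertex -3.004 -1.876 4.047
vertex -3.326 -1.411 4.182
vertex -3.602 -1.839 3.747
endloop
endfacet
facet normal 0.410 0.505 -0.760
outer loop
vertex -2.462 -0.352 2.587
vertex -2.738 -0.781 2.153
vertex -2.992 -0.21 2.395
endloop
endfacet
facet normal 0.019 0.828 0.560
outer loop
vertex -2.462 -0.352 2.587
vertex -2.992 -0.21 2.395
vertex -3.326 -1.411 4.182
endloop
endfacet
facet normal 0.019 0.828 0.560
outer loop
vertex -3.326 -1.411 4.182
vertex -2.992 -0.21 2.395
vertex -3.856 -1.268 3.989
endloop
endfacet
facet normal -0.412 -0.505 0.758
outer loop
vertex -3.326 -1.411 4.182
vertex -3.856 -1.268 3.989
vertex -3.602 -1.839 3.747
endloop
endfacet
facet normal 0.413 0.505 -0.758
outer loop
vertex -2.992 -0.21 2.395
vertex -2.738 -0.781 2.153
vertex -3.33 -0.497 2.02
endloop
endfacet
facet normal -0.701 0.708 0.090
outer loop
vertex -2.992 -0.21 2.395
vertex -3.33 -0.497 2.02
vertex -3.856 -1.268 3.989
endloop
endfacet
facet normal -0.701 0.708 0.090
outer loop
vertex -3.856 -1.268 3.989
vertex -3.33 -0.497 2.02
vertex -4.195 -1.556 3.614
endloop
endfacet
facet normal -0.411 -0.505 0.759
outer loop
vertex -3.856 -1.268 3.989
vertex -4.195 -1.556 3.614
vertex -3.602 -1.839 3.747
endloop
endfacet
facet normal 0.412 0.504 -0.759
outer loop
vertex -3.33 -0.497 2.02
vertex -2.738 -0.781 2.153
vertex -3.223 -0.999 1.745
endloop
endfacet
facet normal -0.892 0.055 -0.448
outer loop
vertex -3.33 -0.497 2.02
vertex -3.223 -0.999 1.745
vertex -4.195 -1.556 3.614
endloop
endfacet
facet normal -0.892 0.054 -0.448
outer loop
vertex -4.195 -1.556 3.614
vertex -3.223 -0.999 1.745
vertex -4.087 -2.057 3.339
endloop
endfacet
facet normal -0.411 -0.505 0.759
outer loop
vertex -4.195 -1.556 3.614
vertex -4.087 -2.057 3.339
vertex -3.602 -1.839 3.747
endloop
endfacet
facet normal 0.412 0.505 -0.759
outer loop
vertex -3.223 -0.999 1.745
vertex -2.738 -0.781 2.153
vertex -2.75 -1.335 1.778
endloop
endfacet
facet normal -0.410 -0.641 -0.648
outer loop
vertex -3.223 -0.999 1.745
vertex -2.75 -1.335 1.778
vertex -4.087 -2.057 3.339
endloop
endfacet
facet normal -0.411 -0.641 -0.648
outer loop
vertex -4.087 -2.057 3.339
vertex -2.75 -1.335 1.778
vertex -3.614 -2.394 3.372
endloop
endfacet
facet normal -0.412 -0.504 0.759
outer loop
vertex -4.087 -2.057 3.339
vertex -3.614 -2.394 3.372
vertex -3.602 -1.839 3.747
endloop
endfacet
facet normal 0.412 0.505 -0.759
outer loop
vertex -2.75 -1.335 1.778
vertex -2.738 -0.781 2.153
vertex -2.268 -1.255 2.093
endloop
endfacet
facet normal 0.378 -0.852 -0.362
outer loop
vertex -2.75 -1.335 1.778
vertex -2.268 -1.255 2.093
vertex -3.614 -2.394 3.372
endloop
endfacet
facet normal 0.379 -0.852 -0.360
outer loop
vertex -3.614 -2.394 3.372
vertex -2.268 -1.255 2.093
vertex -3.132 -2.313 3.687
endloop
endfacet
facet normal -0.411 -0.504 0.759
outer loop
vertex -3.614 -2.394 3.372
vertex -3.132 -2.313 3.687
vertex -3.602 -1.839 3.747
endloop
endfacet
facet normal -0.109 -0.861 -0.498
outer loop
vertex 0.473 -1.004 -4.418
vertex -0.123 -1.303 -3.77
vertex -0.304 -0.829 -4.55
endloop
endfacet
facet normal 0.272 0.770 -0.577
outer loop
vertex 0.473 -1.004 -4.418
vertex -0.304 -0.829 -4.55
vertex 0.083 0.323 -2.83
endloop
endfacet
facet normal -0.110 -0.861 -0.497
outer loop
vertex -0.304 -0.829 -4.55
vertex -0.123 -1.303 -3.77
vertex -0.945 -1.011 -4.094
endloop
endfacet
facet normal -0.502 0.766 -0.400
outer loop
vertex -0.304 -0.829 -4.55
vertex -0.945 -1.011 -4.094
vertex 0.083 0.323 -2.83
endloop
endfacet
facet normal -0.109 -0.860 -0.498
outer loop
vertex -0.945 -1.011 -4.094
vertex -0.123 -1.303 -3.77
vertex -0.967 -1.413 -3.395
endloop
endfacet
facet normal -0.864 0.448 0.230
outer loop
vertex -0.945 -1.011 -4.094
vertex -0.967 -1.413 -3.395
vertex 0.083 0.323 -2.83
endloop
endfacet
facet normal -0.109 -0.860 -0.498
outer loop
vertex -0.967 -1.413 -3.395
vertex -0.123 -1.303 -3.77
vertex -0.354 -1.732 -2.978
endloop
endfacet
facet normal -0.542 0.055 0.839
outer loop
vertex -0.967 -1.413 -3.395
vertex -0.354 -1.732 -2.978
vertex 0.083 0.323 -2.83
endloop
endfacet
facet normal -0.110 -0.860 -0.498
outer loop
vertex -0.354 -1.732 -2.978
vertex -0.123 -1.303 -3.77
vertex 0.433 -1.728 -3.158
endloop
endfacet
facet normal 0.222 -0.117 0.968
outer loop
vertex -0.354 -1.732 -2.978
vertex 0.433 -1.728 -3.158
vertex 0.083 0.323 -2.83
endloop
endfacet
facet normal -0.110 -0.860 -0.498
outer loop
vertex 0.433 -1.728 -3.158
vertex -0.123 -1.303 -3.77
vertex 0.801 -1.404 -3.799
endloop
endfacet
facet normal 0.852 0.062 0.520
outer loop
vertex 0.433 -1.728 -3.158
vertex 0.801 -1.404 -3.799
vertex 0.083 0.323 -2.83
endloop
endfacet
facet normal -0.110 -0.860 -0.498
outer loop
vertex 0.801 -1.404 -3.799
vertex -0.123 -1.303 -3.77
vertex 0.473 -1.004 -4.418
endloop
endfacet
facet normal 0.873 0.457 -0.167
outer loop
vertex 0.801 -1.404 -3.799
vertex 0.473 -1.004 -4.418
vertex 0.083 0.323 -2.83
endloop
endfacet

endsolid


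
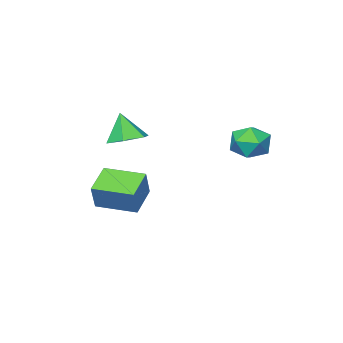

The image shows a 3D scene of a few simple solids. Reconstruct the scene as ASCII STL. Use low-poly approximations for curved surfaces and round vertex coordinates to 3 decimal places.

solid 
facet normal 0.001 0.353 -0.936
outer loop
vertex 1.761 -0.362 -0.696
vertex 1.181 -0.863 -0.886
vertex 1.007 -0.142 -0.614
endloop
endfacet
facet normal 0.259 0.609 0.749
outer loop
vertex 1.761 -0.362 -0.696
vertex 1.007 -0.142 -0.614
vertex 1.179 -1.297 0.266
endloop
endfacet
facet normal 0.001 0.353 -0.936
outer loop
vertex 1.007 -0.142 -0.614
vertex 1.181 -0.863 -0.886
vertex 0.427 -0.643 -0.804
endloop
endfacet
facet normal -0.594 0.430 0.680
outer loop
vertex 1.007 -0.142 -0.614
vertex 0.427 -0.643 -0.804
vertex 1.179 -1.297 0.266
endloop
endfacet
facet normal 0.001 0.352 -0.936
outer loop
vertex 0.427 -0.643 -0.804
vertex 1.181 -0.863 -0.886
vertex 0.6 -1.365 -1.075
endloop
endfacet
facet normal -0.854 -0.350 0.386
outer loop
vertex 0.427 -0.643 -0.804
vertex 0.6 -1.365 -1.075
vertex 1.179 -1.297 0.266
endloop
endfacet
facet normal 0.001 0.352 -0.936
outer loop
vertex 0.6 -1.365 -1.075
vertex 1.181 -0.863 -0.886
vertex 1.354 -1.585 -1.157
endloop
endfacet
facet normal -0.260 -0.952 0.161
outer loop
vertex 0.6 -1.365 -1.075
vertex 1.354 -1.585 -1.157
vertex 1.179 -1.297 0.266
endloop
endfacet
facet normal 0.003 0.352 -0.936
outer loop
vertex 1.354 -1.585 -1.157
vertex 1.181 -0.863 -0.886
vertex 1.935 -1.084 -0.967
endloop
endfacet
facet normal 0.592 -0.773 0.229
outer loop
vertex 1.354 -1.585 -1.157
vertex 1.935 -1.084 -0.967
vertex 1.179 -1.297 0.266
endloop
endfacet
facet normal 0.003 0.352 -0.936
outer loop
vertex 1.935 -1.084 -0.967
vertex 1.181 -0.863 -0.886
vertex 1.761 -0.362 -0.696
endloop
endfacet
facet normal 0.852 0.009 0.524
outer loop
vertex 1.935 -1.084 -0.967
vertex 1.761 -0.362 -0.696
vertex 1.179 -1.297 0.266
endloop
endfacet
facet normal -0.772 -0.451 0.447
outer loop
vertex 1.424 -1.943 -2.531
vertex 0.584 -0.596 -2.622
vertex 1.004 -2.276 -3.593
endloop
endfacet
facet normal 0.528 -0.847 0.057
outer loop
vertex 2.016 -1.684 -4.178
vertex 1.424 -1.943 -2.531
vertex 1.004 -2.276 -3.593
endloop
endfacet
facet normal -0.772 -0.451 0.447
outer loop
vertex 1.004 -2.276 -3.593
vertex 0.584 -0.596 -2.622
vertex 0.164 -0.929 -3.684
endloop
endfacet
facet normal -0.352 -0.280 -0.893
outer loop
vertex 0.164 -0.929 -3.684
vertex 2.016 -1.684 -4.178
vertex 1.004 -2.276 -3.593
endloop
endfacet
facet normal 0.352 0.280 0.893
outer loop
vertex 1.424 -1.943 -2.531
vertex 1.596 -0.004 -3.207
vertex 0.584 -0.596 -2.622
endloop
endfacet
facet normal 0.528 -0.847 0.057
outer loop
vertex 2.436 -1.351 -3.116
vertex 1.424 -1.943 -2.531
vertex 2.016 -1.684 -4.178
endloop
endfacet
facet normal 0.352 0.280 0.893
outer loop
vertex 2.436 -1.351 -3.116
vertex 1.596 -0.004 -3.207
vertex 1.424 -1.943 -2.531
endloop
endfacet
facet normal -0.528 0.847 -0.057
outer loop
vertex 0.584 -0.596 -2.622
vertex 1.596 -0.004 -3.207
vertex 0.164 -0.929 -3.684
endloop
endfacet
facet normal -0.352 -0.280 -0.893
outer loop
vertex 1.176 -0.337 -4.269
vertex 2.016 -1.684 -4.178
vertex 0.164 -0.929 -3.684
endloop
endfacet
facet normal -0.528 0.847 -0.057
outer loop
vertex 0.164 -0.929 -3.684
vertex 1.596 -0.004 -3.207
vertex 1.176 -0.337 -4.269
endloop
endfacet
facet normal 0.772 0.451 -0.447
outer loop
vertex 1.176 -0.337 -4.269
vertex 2.436 -1.351 -3.116
vertex 2.016 -1.684 -4.178
endloop
endfacet
facet normal 0.772 0.451 -0.447
outer loop
vertex 1.596 -0.004 -3.207
vertex 2.436 -1.351 -3.116
vertex 1.176 -0.337 -4.269
endloop
endfacet
facet normal 0.575 0.496 0.650
outer loop
vertex -1.036 3.538 -0.343
vertex -1.152 2.945 0.212
vertex -0.522 2.9 -0.311
endloop
endfacet
facet normal 0.779 0.627 -0.022
outer loop
vertex -1.036 3.538 -0.343
vertex -0.522 2.9 -0.311
vertex -0.774 3.188 -1.036
endloop
endfacet
facet normal 0.221 0.902 -0.372
outer loop
vertex -1.036 3.538 -0.343
vertex -0.774 3.188 -1.036
vertex -1.559 3.411 -0.962
endloop
endfacet
facet normal -0.327 0.941 0.084
outer loop
vertex -1.036 3.538 -0.343
vertex -1.559 3.411 -0.962
vertex -1.793 3.261 -0.19
endloop
endfacet
facet normal -0.108 0.691 0.715
outer loop
vertex -1.036 3.538 -0.343
vertex -1.793 3.261 -0.19
vertex -1.152 2.945 0.212
endloop
endfacet
facet normal 0.945 0.004 -0.327
outer loop
vertex -0.774 3.188 -1.036
vertex -0.522 2.9 -0.311
vertex -0.727 2.379 -0.91
endloop
endfacet
facet normal 0.616 -0.207 0.760
outer loop
vertex -0.522 2.9 -0.311
vertex -1.152 2.945 0.212
vertex -0.961 2.229 -0.138
endloop
endfacet
facet normal -0.490 0.106 0.865
outer loop
vertex -1.152 2.945 0.212
vertex -1.793 3.261 -0.19
vertex -1.746 2.452 -0.064
endloop
endfacet
facet normal -0.845 0.512 -0.156
outer loop
vertex -1.793 3.261 -0.19
vertex -1.559 3.411 -0.962
vertex -1.998 2.74 -0.789
endloop
endfacet
facet normal 0.043 0.448 -0.893
outer loop
vertex -1.559 3.411 -0.962
vertex -0.774 3.188 -1.036
vertex -1.368 2.695 -1.312
endloop
endfacet
facet normal 0.327 -0.941 -0.084
outer loop
vertex -1.484 2.102 -0.757
vertex -0.727 2.379 -0.91
vertex -0.961 2.229 -0.138
endloop
endfacet
facet normal -0.221 -0.902 0.372
outer loop
vertex -1.484 2.102 -0.757
vertex -0.961 2.229 -0.138
vertex -1.746 2.452 -0.064
endloop
endfacet
facet normal -0.779 -0.627 0.022
outer loop
vertex -1.484 2.102 -0.757
vertex -1.746 2.452 -0.064
vertex -1.998 2.74 -0.789
endloop
endfacet
facet normal -0.575 -0.496 -0.650
outer loop
vertex -1.484 2.102 -0.757
vertex -1.998 2.74 -0.789
vertex -1.368 2.695 -1.312
endloop
endfacet
facet normal 0.108 -0.691 -0.715
outer loop
vertex -1.484 2.102 -0.757
vertex -1.368 2.695 -1.312
vertex -0.727 2.379 -0.91
endloop
endfacet
facet normal 0.845 -0.512 0.156
outer loop
vertex -0.961 2.229 -0.138
vertex -0.727 2.379 -0.91
vertex -0.522 2.9 -0.311
endloop
endfacet
facet normal -0.043 -0.448 0.893
outer loop
vertex -1.746 2.452 -0.064
vertex -0.961 2.229 -0.138
vertex -1.152 2.945 0.212
endloop
endfacet
facet normal -0.945 -0.004 0.327
outer loop
vertex -1.998 2.74 -0.789
vertex -1.746 2.452 -0.064
vertex -1.793 3.261 -0.19
endloop
endfacet
facet normal -0.616 0.207 -0.760
outer loop
vertex -1.368 2.695 -1.312
vertex -1.998 2.74 -0.789
vertex -1.559 3.411 -0.962
endloop
endfacet
facet normal 0.490 -0.106 -0.865
outer loop
vertex -0.727 2.379 -0.91
vertex -1.368 2.695 -1.312
vertex -0.774 3.188 -1.036
endloop
endfacet

endsolid


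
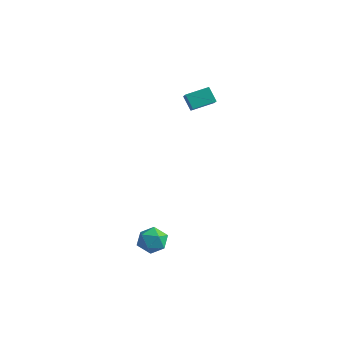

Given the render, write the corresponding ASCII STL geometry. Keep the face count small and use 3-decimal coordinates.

solid 
facet normal 0.069 -0.175 0.982
outer loop
vertex -1.495 -3.628 -2.153
vertex -1.584 -4.338 -2.273
vertex -0.918 -4.052 -2.269
endloop
endfacet
facet normal 0.452 0.396 0.799
outer loop
vertex -1.495 -3.628 -2.153
vertex -0.918 -4.052 -2.269
vertex -0.953 -3.395 -2.575
endloop
endfacet
facet normal 0.010 0.870 0.494
outer loop
vertex -1.495 -3.628 -2.153
vertex -0.953 -3.395 -2.575
vertex -1.642 -3.276 -2.77
endloop
endfacet
facet normal -0.644 0.588 0.489
outer loop
vertex -1.495 -3.628 -2.153
vertex -1.642 -3.276 -2.77
vertex -2.032 -3.859 -2.583
endloop
endfacet
facet normal -0.609 -0.057 0.791
outer loop
vertex -1.495 -3.628 -2.153
vertex -2.032 -3.859 -2.583
vertex -1.584 -4.338 -2.273
endloop
endfacet
facet normal 0.931 0.194 0.310
outer loop
vertex -0.953 -3.395 -2.575
vertex -0.918 -4.052 -2.269
vertex -0.708 -3.961 -2.957
endloop
endfacet
facet normal 0.311 -0.732 0.607
outer loop
vertex -0.918 -4.052 -2.269
vertex -1.584 -4.338 -2.273
vertex -1.098 -4.544 -2.77
endloop
endfacet
facet normal -0.786 -0.542 0.299
outer loop
vertex -1.584 -4.338 -2.273
vertex -2.032 -3.859 -2.583
vertex -1.787 -4.425 -2.965
endloop
endfacet
facet normal -0.843 0.503 -0.191
outer loop
vertex -2.032 -3.859 -2.583
vertex -1.642 -3.276 -2.77
vertex -1.822 -3.768 -3.271
endloop
endfacet
facet normal 0.218 0.958 -0.184
outer loop
vertex -1.642 -3.276 -2.77
vertex -0.953 -3.395 -2.575
vertex -1.156 -3.482 -3.267
endloop
endfacet
facet normal 0.644 -0.588 -0.489
outer loop
vertex -1.245 -4.192 -3.387
vertex -0.708 -3.961 -2.957
vertex -1.098 -4.544 -2.77
endloop
endfacet
facet normal -0.010 -0.870 -0.494
outer loop
vertex -1.245 -4.192 -3.387
vertex -1.098 -4.544 -2.77
vertex -1.787 -4.425 -2.965
endloop
endfacet
facet normal -0.452 -0.396 -0.799
outer loop
vertex -1.245 -4.192 -3.387
vertex -1.787 -4.425 -2.965
vertex -1.822 -3.768 -3.271
endloop
endfacet
facet normal -0.069 0.175 -0.982
outer loop
vertex -1.245 -4.192 -3.387
vertex -1.822 -3.768 -3.271
vertex -1.156 -3.482 -3.267
endloop
endfacet
facet normal 0.609 0.057 -0.791
outer loop
vertex -1.245 -4.192 -3.387
vertex -1.156 -3.482 -3.267
vertex -0.708 -3.961 -2.957
endloop
endfacet
facet normal 0.843 -0.503 0.191
outer loop
vertex -1.098 -4.544 -2.77
vertex -0.708 -3.961 -2.957
vertex -0.918 -4.052 -2.269
endloop
endfacet
facet normal -0.218 -0.958 0.184
outer loop
vertex -1.787 -4.425 -2.965
vertex -1.098 -4.544 -2.77
vertex -1.584 -4.338 -2.273
endloop
endfacet
facet normal -0.931 -0.194 -0.310
outer loop
vertex -1.822 -3.768 -3.271
vertex -1.787 -4.425 -2.965
vertex -2.032 -3.859 -2.583
endloop
endfacet
facet normal -0.311 0.732 -0.607
outer loop
vertex -1.156 -3.482 -3.267
vertex -1.822 -3.768 -3.271
vertex -1.642 -3.276 -2.77
endloop
endfacet
facet normal 0.786 0.542 -0.299
outer loop
vertex -0.708 -3.961 -2.957
vertex -1.156 -3.482 -3.267
vertex -0.953 -3.395 -2.575
endloop
endfacet
facet normal -0.617 0.181 0.766
outer loop
vertex -2.928 0.454 3.396
vertex -2.336 1.33 3.666
vertex -3.395 0.92 2.91
endloop
endfacet
facet normal -0.543 -0.802 -0.247
outer loop
vertex -2.884 0.77 2.274
vertex -2.928 0.454 3.396
vertex -3.395 0.92 2.91
endloop
endfacet
facet normal -0.617 0.180 0.766
outer loop
vertex -3.395 0.92 2.91
vertex -2.336 1.33 3.666
vertex -2.804 1.795 3.18
endloop
endfacet
facet normal -0.571 0.568 -0.593
outer loop
vertex -2.804 1.795 3.18
vertex -2.884 0.77 2.274
vertex -3.395 0.92 2.91
endloop
endfacet
facet normal 0.571 -0.568 0.593
outer loop
vertex -2.928 0.454 3.396
vertex -1.825 1.18 3.03
vertex -2.336 1.33 3.666
endloop
endfacet
facet normal -0.541 -0.804 -0.248
outer loop
vertex -2.416 0.305 2.76
vertex -2.928 0.454 3.396
vertex -2.884 0.77 2.274
endloop
endfacet
facet normal 0.571 -0.568 0.593
outer loop
vertex -2.416 0.305 2.76
vertex -1.825 1.18 3.03
vertex -2.928 0.454 3.396
endloop
endfacet
facet normal 0.542 0.803 0.246
outer loop
vertex -2.336 1.33 3.666
vertex -1.825 1.18 3.03
vertex -2.804 1.795 3.18
endloop
endfacet
facet normal -0.571 0.568 -0.593
outer loop
vertex -2.292 1.646 2.544
vertex -2.884 0.77 2.274
vertex -2.804 1.795 3.18
endloop
endfacet
facet normal 0.542 0.803 0.249
outer loop
vertex -2.804 1.795 3.18
vertex -1.825 1.18 3.03
vertex -2.292 1.646 2.544
endloop
endfacet
facet normal 0.617 -0.180 -0.766
outer loop
vertex -2.292 1.646 2.544
vertex -2.416 0.305 2.76
vertex -2.884 0.77 2.274
endloop
endfacet
facet normal 0.617 -0.180 -0.766
outer loop
vertex -1.825 1.18 3.03
vertex -2.416 0.305 2.76
vertex -2.292 1.646 2.544
endloop
endfacet

endsolid


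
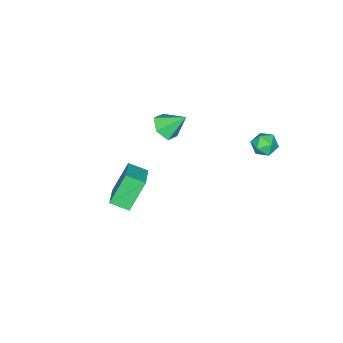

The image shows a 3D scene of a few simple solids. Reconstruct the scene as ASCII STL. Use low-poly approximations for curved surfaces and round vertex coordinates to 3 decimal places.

solid 
facet normal 0.309 -0.644 -0.700
outer loop
vertex -2.092 -3.917 -3.209
vertex -3.008 -3.948 -3.585
vertex -2.359 -3.277 -3.916
endloop
endfacet
facet normal 0.676 0.655 0.338
outer loop
vertex -2.092 -3.917 -3.209
vertex -2.359 -3.277 -3.916
vertex -3.532 -2.852 -2.395
endloop
endfacet
facet normal 0.309 -0.644 -0.700
outer loop
vertex -2.359 -3.277 -3.916
vertex -3.008 -3.948 -3.585
vertex -3.275 -3.308 -4.292
endloop
endfacet
facet normal 0.060 0.972 -0.226
outer loop
vertex -2.359 -3.277 -3.916
vertex -3.275 -3.308 -4.292
vertex -3.532 -2.852 -2.395
endloop
endfacet
facet normal 0.308 -0.645 -0.700
outer loop
vertex -3.275 -3.308 -4.292
vertex -3.008 -3.948 -3.585
vertex -3.923 -3.978 -3.96
endloop
endfacet
facet normal -0.755 0.607 -0.248
outer loop
vertex -3.275 -3.308 -4.292
vertex -3.923 -3.978 -3.96
vertex -3.532 -2.852 -2.395
endloop
endfacet
facet normal 0.308 -0.644 -0.700
outer loop
vertex -3.923 -3.978 -3.96
vertex -3.008 -3.948 -3.585
vertex -3.657 -4.618 -3.254
endloop
endfacet
facet normal -0.954 -0.074 0.292
outer loop
vertex -3.923 -3.978 -3.96
vertex -3.657 -4.618 -3.254
vertex -3.532 -2.852 -2.395
endloop
endfacet
facet normal 0.308 -0.644 -0.700
outer loop
vertex -3.657 -4.618 -3.254
vertex -3.008 -3.948 -3.585
vertex -2.741 -4.588 -2.878
endloop
endfacet
facet normal -0.338 -0.392 0.855
outer loop
vertex -3.657 -4.618 -3.254
vertex -2.741 -4.588 -2.878
vertex -3.532 -2.852 -2.395
endloop
endfacet
facet normal 0.309 -0.644 -0.700
outer loop
vertex -2.741 -4.588 -2.878
vertex -3.008 -3.948 -3.585
vertex -2.092 -3.917 -3.209
endloop
endfacet
facet normal 0.476 -0.027 0.879
outer loop
vertex -2.741 -4.588 -2.878
vertex -2.092 -3.917 -3.209
vertex -3.532 -2.852 -2.395
endloop
endfacet
facet normal -0.502 0.140 0.853
outer loop
vertex 2.882 -2.005 -0.86
vertex 4.265 -1.082 -0.197
vertex 2.42 -0.999 -1.297
endloop
endfacet
facet normal -0.773 -0.516 -0.370
outer loop
vertex 3.495 -1.298 -3.123
vertex 2.882 -2.005 -0.86
vertex 2.42 -0.999 -1.297
endloop
endfacet
facet normal -0.502 0.139 0.853
outer loop
vertex 2.42 -0.999 -1.297
vertex 4.265 -1.082 -0.197
vertex 3.802 -0.076 -0.634
endloop
endfacet
facet normal -0.388 0.845 -0.367
outer loop
vertex 3.802 -0.076 -0.634
vertex 3.495 -1.298 -3.123
vertex 2.42 -0.999 -1.297
endloop
endfacet
facet normal 0.388 -0.845 0.367
outer loop
vertex 2.882 -2.005 -0.86
vertex 5.34 -1.381 -2.023
vertex 4.265 -1.082 -0.197
endloop
endfacet
facet normal -0.772 -0.516 -0.370
outer loop
vertex 3.958 -2.304 -2.686
vertex 2.882 -2.005 -0.86
vertex 3.495 -1.298 -3.123
endloop
endfacet
facet normal 0.388 -0.845 0.367
outer loop
vertex 3.958 -2.304 -2.686
vertex 5.34 -1.381 -2.023
vertex 2.882 -2.005 -0.86
endloop
endfacet
facet normal 0.772 0.516 0.370
outer loop
vertex 4.265 -1.082 -0.197
vertex 5.34 -1.381 -2.023
vertex 3.802 -0.076 -0.634
endloop
endfacet
facet normal -0.388 0.845 -0.367
outer loop
vertex 4.878 -0.375 -2.46
vertex 3.495 -1.298 -3.123
vertex 3.802 -0.076 -0.634
endloop
endfacet
facet normal 0.772 0.516 0.371
outer loop
vertex 3.802 -0.076 -0.634
vertex 5.34 -1.381 -2.023
vertex 4.878 -0.375 -2.46
endloop
endfacet
facet normal 0.502 -0.140 -0.853
outer loop
vertex 4.878 -0.375 -2.46
vertex 3.958 -2.304 -2.686
vertex 3.495 -1.298 -3.123
endloop
endfacet
facet normal 0.503 -0.140 -0.853
outer loop
vertex 5.34 -1.381 -2.023
vertex 3.958 -2.304 -2.686
vertex 4.878 -0.375 -2.46
endloop
endfacet
facet normal -0.427 -0.320 0.846
outer loop
vertex -3.233 3.359 0.033
vertex -3.124 2.562 -0.214
vertex -2.527 2.949 0.234
endloop
endfacet
facet normal -0.094 0.303 0.948
outer loop
vertex -3.233 3.359 0.033
vertex -2.527 2.949 0.234
vertex -2.49 3.751 -0.019
endloop
endfacet
facet normal -0.377 0.781 0.498
outer loop
vertex -3.233 3.359 0.033
vertex -2.49 3.751 -0.019
vertex -3.065 3.859 -0.623
endloop
endfacet
facet normal -0.884 0.452 0.118
outer loop
vertex -3.233 3.359 0.033
vertex -3.065 3.859 -0.623
vertex -3.457 3.124 -0.743
endloop
endfacet
facet normal -0.915 -0.228 0.333
outer loop
vertex -3.233 3.359 0.033
vertex -3.457 3.124 -0.743
vertex -3.124 2.562 -0.214
endloop
endfacet
facet normal 0.593 0.217 0.775
outer loop
vertex -2.49 3.751 -0.019
vertex -2.527 2.949 0.234
vertex -1.923 3.196 -0.297
endloop
endfacet
facet normal 0.054 -0.790 0.610
outer loop
vertex -2.527 2.949 0.234
vertex -3.124 2.562 -0.214
vertex -2.315 2.461 -0.417
endloop
endfacet
facet normal -0.735 -0.642 -0.219
outer loop
vertex -3.124 2.562 -0.214
vertex -3.457 3.124 -0.743
vertex -2.89 2.569 -1.021
endloop
endfacet
facet normal -0.685 0.458 -0.566
outer loop
vertex -3.457 3.124 -0.743
vertex -3.065 3.859 -0.623
vertex -2.853 3.371 -1.274
endloop
endfacet
facet normal 0.136 0.990 0.048
outer loop
vertex -3.065 3.859 -0.623
vertex -2.49 3.751 -0.019
vertex -2.256 3.758 -0.826
endloop
endfacet
facet normal 0.884 -0.452 -0.118
outer loop
vertex -2.147 2.961 -1.073
vertex -1.923 3.196 -0.297
vertex -2.315 2.461 -0.417
endloop
endfacet
facet normal 0.377 -0.781 -0.498
outer loop
vertex -2.147 2.961 -1.073
vertex -2.315 2.461 -0.417
vertex -2.89 2.569 -1.021
endloop
endfacet
facet normal 0.094 -0.303 -0.948
outer loop
vertex -2.147 2.961 -1.073
vertex -2.89 2.569 -1.021
vertex -2.853 3.371 -1.274
endloop
endfacet
facet normal 0.427 0.320 -0.846
outer loop
vertex -2.147 2.961 -1.073
vertex -2.853 3.371 -1.274
vertex -2.256 3.758 -0.826
endloop
endfacet
facet normal 0.915 0.228 -0.333
outer loop
vertex -2.147 2.961 -1.073
vertex -2.256 3.758 -0.826
vertex -1.923 3.196 -0.297
endloop
endfacet
facet normal 0.685 -0.458 0.566
outer loop
vertex -2.315 2.461 -0.417
vertex -1.923 3.196 -0.297
vertex -2.527 2.949 0.234
endloop
endfacet
facet normal -0.136 -0.990 -0.048
outer loop
vertex -2.89 2.569 -1.021
vertex -2.315 2.461 -0.417
vertex -3.124 2.562 -0.214
endloop
endfacet
facet normal -0.593 -0.217 -0.775
outer loop
vertex -2.853 3.371 -1.274
vertex -2.89 2.569 -1.021
vertex -3.457 3.124 -0.743
endloop
endfacet
facet normal -0.054 0.790 -0.610
outer loop
vertex -2.256 3.758 -0.826
vertex -2.853 3.371 -1.274
vertex -3.065 3.859 -0.623
endloop
endfacet
facet normal 0.735 0.642 0.219
outer loop
vertex -1.923 3.196 -0.297
vertex -2.256 3.758 -0.826
vertex -2.49 3.751 -0.019
endloop
endfacet

endsolid


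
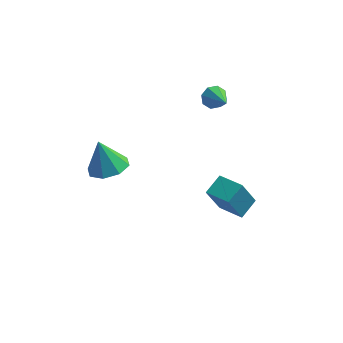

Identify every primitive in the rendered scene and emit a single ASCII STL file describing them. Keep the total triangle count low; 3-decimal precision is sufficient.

solid 
facet normal 0.291 -0.182 -0.939
outer loop
vertex -2.929 -2.886 2.426
vertex -3.624 -3.512 2.332
vertex -3.536 -2.588 2.18
endloop
endfacet
facet normal 0.252 0.867 0.430
outer loop
vertex -2.929 -2.886 2.426
vertex -3.536 -2.588 2.18
vertex -4.076 -3.228 3.788
endloop
endfacet
facet normal 0.291 -0.182 -0.939
outer loop
vertex -3.536 -2.588 2.18
vertex -3.624 -3.512 2.332
vertex -4.195 -2.832 2.023
endloop
endfacet
facet normal -0.385 0.895 0.227
outer loop
vertex -3.536 -2.588 2.18
vertex -4.195 -2.832 2.023
vertex -4.076 -3.228 3.788
endloop
endfacet
facet normal 0.291 -0.182 -0.939
outer loop
vertex -4.195 -2.832 2.023
vertex -3.624 -3.512 2.332
vertex -4.519 -3.473 2.047
endloop
endfacet
facet normal -0.879 0.450 0.160
outer loop
vertex -4.195 -2.832 2.023
vertex -4.519 -3.473 2.047
vertex -4.076 -3.228 3.788
endloop
endfacet
facet normal 0.291 -0.182 -0.939
outer loop
vertex -4.519 -3.473 2.047
vertex -3.624 -3.512 2.332
vertex -4.319 -4.137 2.238
endloop
endfacet
facet normal -0.941 -0.206 0.268
outer loop
vertex -4.519 -3.473 2.047
vertex -4.319 -4.137 2.238
vertex -4.076 -3.228 3.788
endloop
endfacet
facet normal 0.292 -0.183 -0.939
outer loop
vertex -4.319 -4.137 2.238
vertex -3.624 -3.512 2.332
vertex -3.712 -4.435 2.485
endloop
endfacet
facet normal -0.537 -0.689 0.488
outer loop
vertex -4.319 -4.137 2.238
vertex -3.712 -4.435 2.485
vertex -4.076 -3.228 3.788
endloop
endfacet
facet normal 0.292 -0.183 -0.939
outer loop
vertex -3.712 -4.435 2.485
vertex -3.624 -3.512 2.332
vertex -3.054 -4.192 2.642
endloop
endfacet
facet normal 0.100 -0.716 0.691
outer loop
vertex -3.712 -4.435 2.485
vertex -3.054 -4.192 2.642
vertex -4.076 -3.228 3.788
endloop
endfacet
facet normal 0.291 -0.184 -0.939
outer loop
vertex -3.054 -4.192 2.642
vertex -3.624 -3.512 2.332
vertex -2.729 -3.55 2.617
endloop
endfacet
facet normal 0.594 -0.271 0.758
outer loop
vertex -3.054 -4.192 2.642
vertex -2.729 -3.55 2.617
vertex -4.076 -3.228 3.788
endloop
endfacet
facet normal 0.291 -0.182 -0.939
outer loop
vertex -2.729 -3.55 2.617
vertex -3.624 -3.512 2.332
vertex -2.929 -2.886 2.426
endloop
endfacet
facet normal 0.656 0.384 0.649
outer loop
vertex -2.729 -3.55 2.617
vertex -2.929 -2.886 2.426
vertex -4.076 -3.228 3.788
endloop
endfacet
facet normal -0.452 0.749 -0.485
outer loop
vertex 0.724 2.152 2.625
vertex 0.265 1.769 2.461
vertex 0.372 2.145 2.942
endloop
endfacet
facet normal 0.626 0.339 0.703
outer loop
vertex 0.724 2.152 2.625
vertex 0.372 2.145 2.942
vertex 0.915 0.691 3.159
endloop
endfacet
facet normal -0.451 0.749 -0.485
outer loop
vertex 0.372 2.145 2.942
vertex 0.265 1.769 2.461
vertex -0.044 1.918 2.978
endloop
endfacet
facet normal 0.004 0.149 0.989
outer loop
vertex 0.372 2.145 2.942
vertex -0.044 1.918 2.978
vertex 0.915 0.691 3.159
endloop
endfacet
facet normal -0.450 0.750 -0.485
outer loop
vertex -0.044 1.918 2.978
vertex 0.265 1.769 2.461
vertex -0.278 1.604 2.71
endloop
endfacet
facet normal -0.524 -0.292 0.800
outer loop
vertex -0.044 1.918 2.978
vertex -0.278 1.604 2.71
vertex 0.915 0.691 3.159
endloop
endfacet
facet normal -0.450 0.749 -0.485
outer loop
vertex -0.278 1.604 2.71
vertex 0.265 1.769 2.461
vertex -0.194 1.387 2.297
endloop
endfacet
facet normal -0.646 -0.722 0.248
outer loop
vertex -0.278 1.604 2.71
vertex -0.194 1.387 2.297
vertex 0.915 0.691 3.159
endloop
endfacet
facet normal -0.451 0.750 -0.484
outer loop
vertex -0.194 1.387 2.297
vertex 0.265 1.769 2.461
vertex 0.159 1.394 1.979
endloop
endfacet
facet normal -0.292 -0.892 -0.344
outer loop
vertex -0.194 1.387 2.297
vertex 0.159 1.394 1.979
vertex 0.915 0.691 3.159
endloop
endfacet
facet normal -0.451 0.750 -0.484
outer loop
vertex 0.159 1.394 1.979
vertex 0.265 1.769 2.461
vertex 0.574 1.621 1.944
endloop
endfacet
facet normal 0.331 -0.702 -0.630
outer loop
vertex 0.159 1.394 1.979
vertex 0.574 1.621 1.944
vertex 0.915 0.691 3.159
endloop
endfacet
facet normal -0.451 0.750 -0.484
outer loop
vertex 0.574 1.621 1.944
vertex 0.265 1.769 2.461
vertex 0.808 1.935 2.212
endloop
endfacet
facet normal 0.858 -0.262 -0.442
outer loop
vertex 0.574 1.621 1.944
vertex 0.808 1.935 2.212
vertex 0.915 0.691 3.159
endloop
endfacet
facet normal -0.451 0.749 -0.485
outer loop
vertex 0.808 1.935 2.212
vertex 0.265 1.769 2.461
vertex 0.724 2.152 2.625
endloop
endfacet
facet normal 0.979 0.169 0.111
outer loop
vertex 0.808 1.935 2.212
vertex 0.724 2.152 2.625
vertex 0.915 0.691 3.159
endloop
endfacet
facet normal -0.476 -0.793 -0.381
outer loop
vertex 1.293 -1.545 -1.769
vertex 0.222 -0.792 -1.999
vertex 1.879 -1.172 -3.277
endloop
endfacet
facet normal 0.805 -0.567 0.173
outer loop
vertex 2.398 -0.308 -2.861
vertex 1.293 -1.545 -1.769
vertex 1.879 -1.172 -3.277
endloop
endfacet
facet normal -0.476 -0.792 -0.382
outer loop
vertex 1.879 -1.172 -3.277
vertex 0.222 -0.792 -1.999
vertex 0.808 -0.418 -3.506
endloop
endfacet
facet normal 0.353 0.225 -0.908
outer loop
vertex 0.808 -0.418 -3.506
vertex 2.398 -0.308 -2.861
vertex 1.879 -1.172 -3.277
endloop
endfacet
facet normal -0.353 -0.225 0.908
outer loop
vertex 1.293 -1.545 -1.769
vertex 0.741 0.072 -1.583
vertex 0.222 -0.792 -1.999
endloop
endfacet
facet normal 0.805 -0.567 0.172
outer loop
vertex 1.812 -0.682 -1.354
vertex 1.293 -1.545 -1.769
vertex 2.398 -0.308 -2.861
endloop
endfacet
facet normal -0.353 -0.225 0.908
outer loop
vertex 1.812 -0.682 -1.354
vertex 0.741 0.072 -1.583
vertex 1.293 -1.545 -1.769
endloop
endfacet
facet normal -0.806 0.567 -0.173
outer loop
vertex 0.222 -0.792 -1.999
vertex 0.741 0.072 -1.583
vertex 0.808 -0.418 -3.506
endloop
endfacet
facet normal 0.353 0.225 -0.908
outer loop
vertex 1.327 0.445 -3.091
vertex 2.398 -0.308 -2.861
vertex 0.808 -0.418 -3.506
endloop
endfacet
facet normal -0.805 0.567 -0.173
outer loop
vertex 0.808 -0.418 -3.506
vertex 0.741 0.072 -1.583
vertex 1.327 0.445 -3.091
endloop
endfacet
facet normal 0.475 0.793 0.382
outer loop
vertex 1.327 0.445 -3.091
vertex 1.812 -0.682 -1.354
vertex 2.398 -0.308 -2.861
endloop
endfacet
facet normal 0.476 0.792 0.381
outer loop
vertex 0.741 0.072 -1.583
vertex 1.812 -0.682 -1.354
vertex 1.327 0.445 -3.091
endloop
endfacet

endsolid
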